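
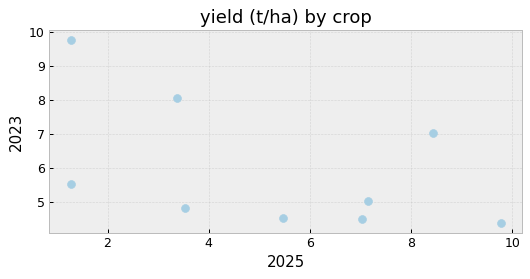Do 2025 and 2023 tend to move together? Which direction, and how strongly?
negative, moderate

Points are negatively correlated; moderate (|r| ≈ 0.5).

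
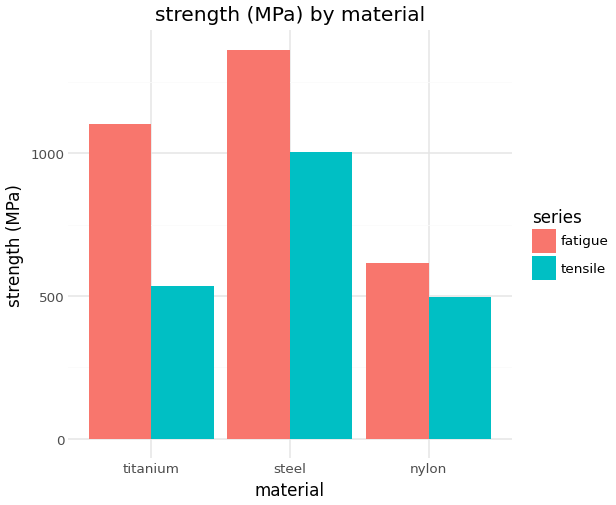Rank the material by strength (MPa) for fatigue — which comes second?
titanium

Top 3 for fatigue: steel ≈ 1400, titanium ≈ 1200, nylon ≈ 600.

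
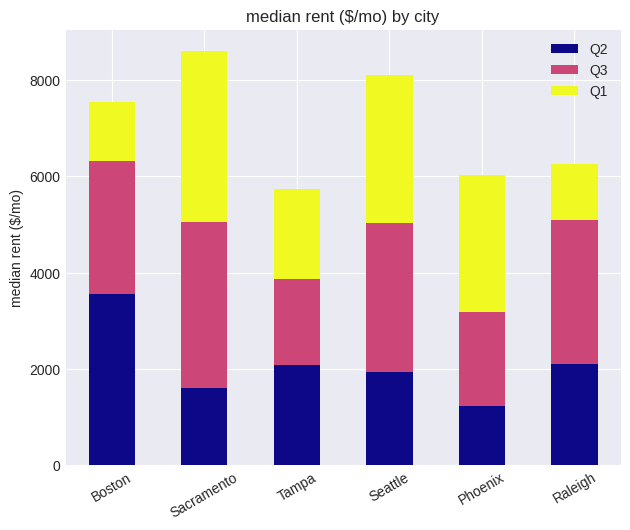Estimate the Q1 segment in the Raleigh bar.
Q1 top ≈ 6000, bottom ≈ 5000; segment ≈ 1000.

≈ 1000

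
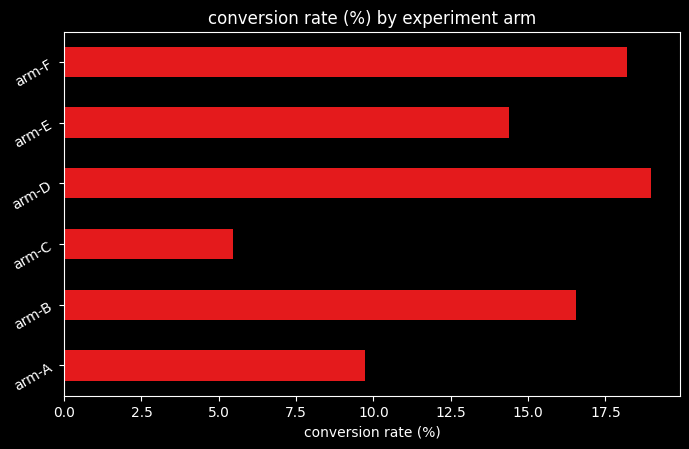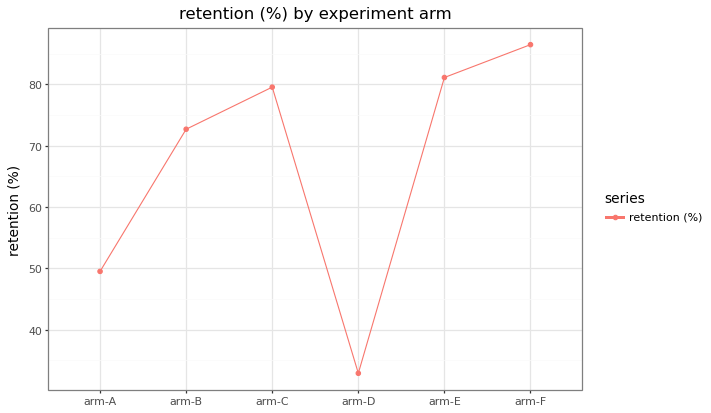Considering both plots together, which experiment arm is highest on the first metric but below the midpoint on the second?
arm-D

Chart 2 median retention (%) ≈ 80; below-median experiment arms: arm-A, arm-B, arm-D. Among those, arm-D has the highest conversion rate (%) (≈ 18).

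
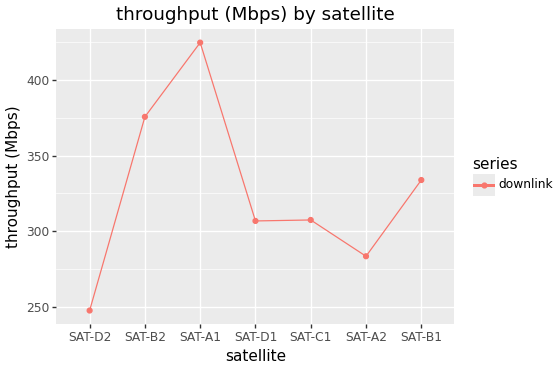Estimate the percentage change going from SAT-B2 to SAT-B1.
SAT-B2 ≈ 380, SAT-B1 ≈ 340; (340 − 380) / 380 ≈ -10.5%.

≈ -10.5%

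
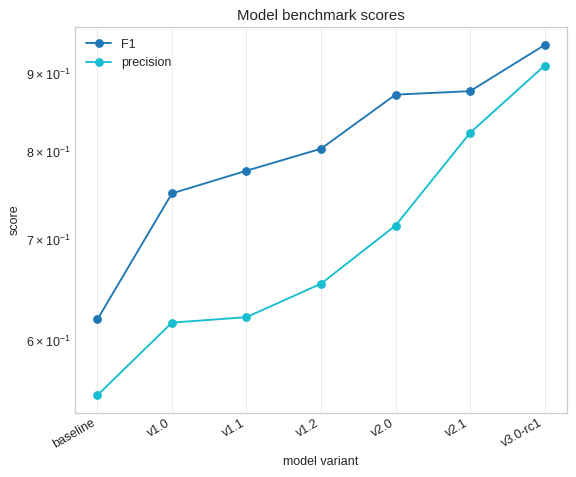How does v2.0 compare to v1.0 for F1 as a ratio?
v2.0 ≈ 0.85, v1.0 ≈ 0.75; 0.85/0.75 ≈ 1.13.

≈ 1.13×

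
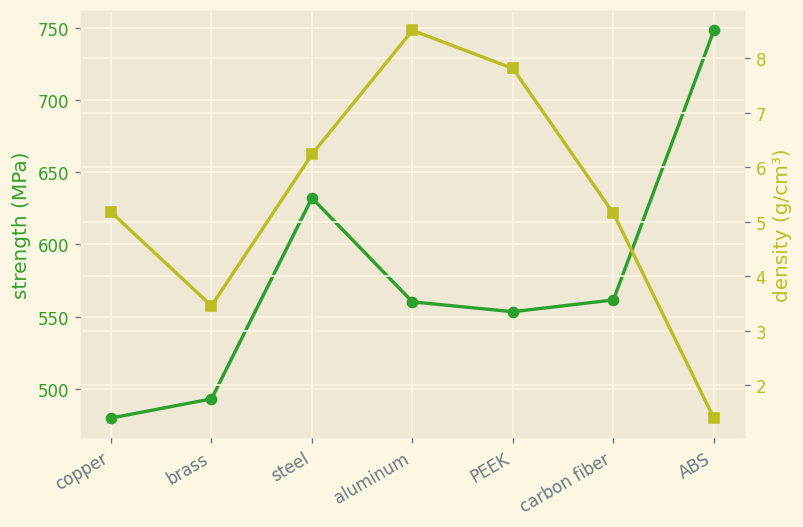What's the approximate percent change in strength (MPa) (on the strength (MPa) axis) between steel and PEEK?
steel ≈ 625, PEEK ≈ 550; (550 − 625) / 625 ≈ -12%.

≈ -12%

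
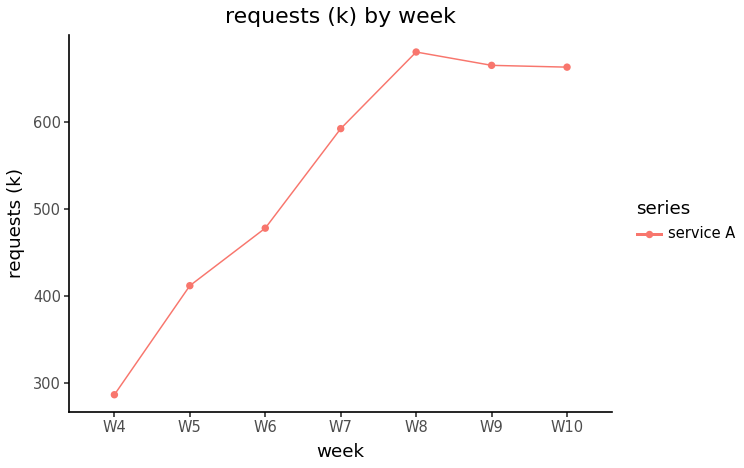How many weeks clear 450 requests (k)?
Above 450: W6, W7, W8, W9, W10.

5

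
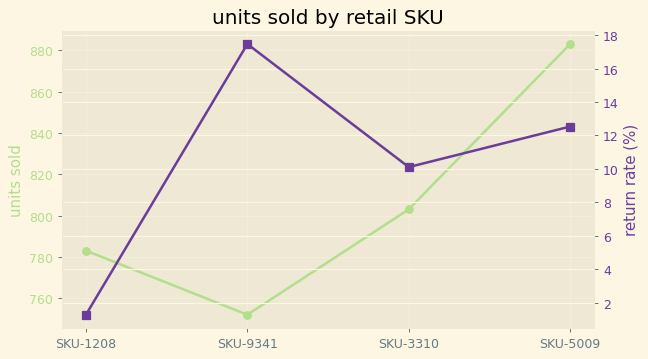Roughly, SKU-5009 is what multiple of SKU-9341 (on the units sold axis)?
SKU-5009 ≈ 880, SKU-9341 ≈ 760; 880/760 ≈ 1.16.

≈ 1.16×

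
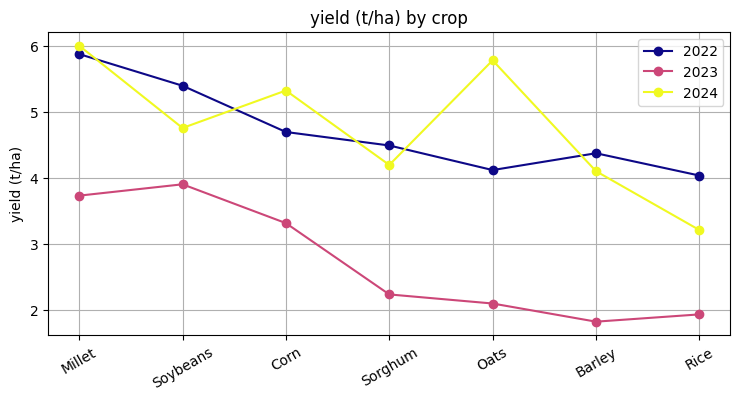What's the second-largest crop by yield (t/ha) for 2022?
Top 3 for 2022: Millet ≈ 6.0, Soybeans ≈ 5.5, Corn ≈ 4.5.

Soybeans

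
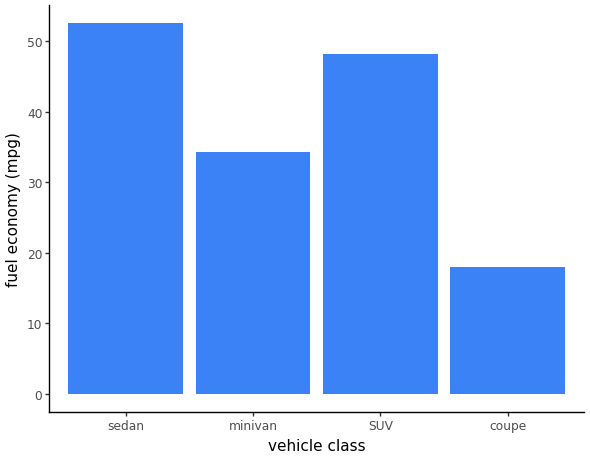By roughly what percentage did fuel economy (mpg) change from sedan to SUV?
sedan ≈ 55, SUV ≈ 50; (50 − 55) / 55 ≈ -9.1%.

≈ -9.1%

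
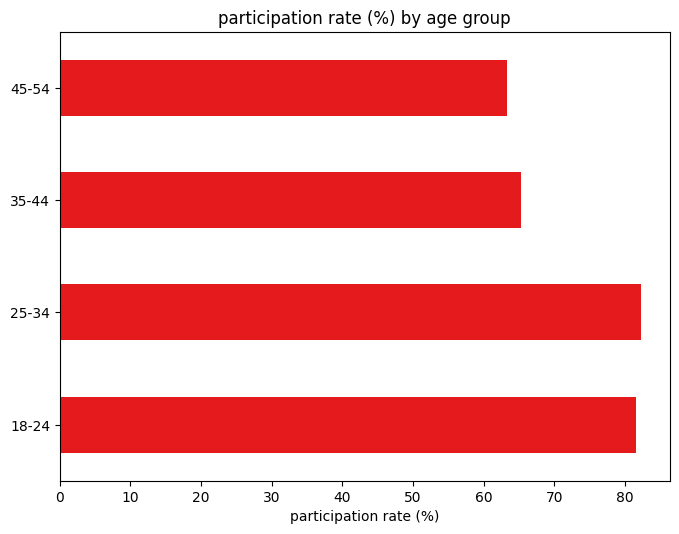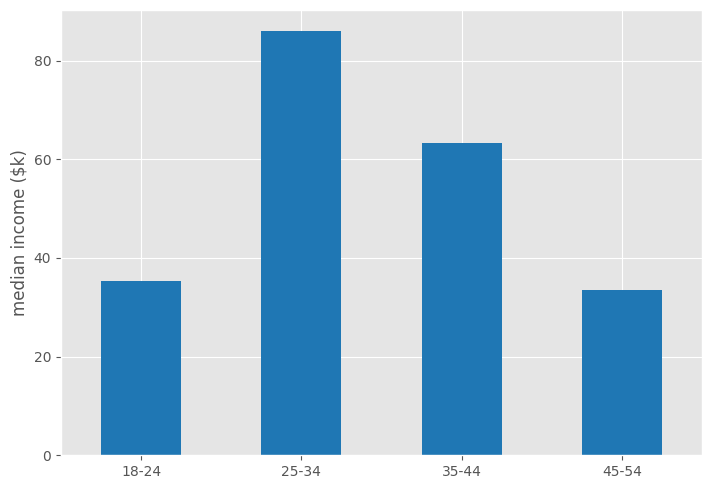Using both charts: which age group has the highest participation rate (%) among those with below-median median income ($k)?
18-24

Chart 2 median median income ($k) ≈ 50; below-median age groups: 18-24, 45-54. Among those, 18-24 has the highest participation rate (%) (≈ 80).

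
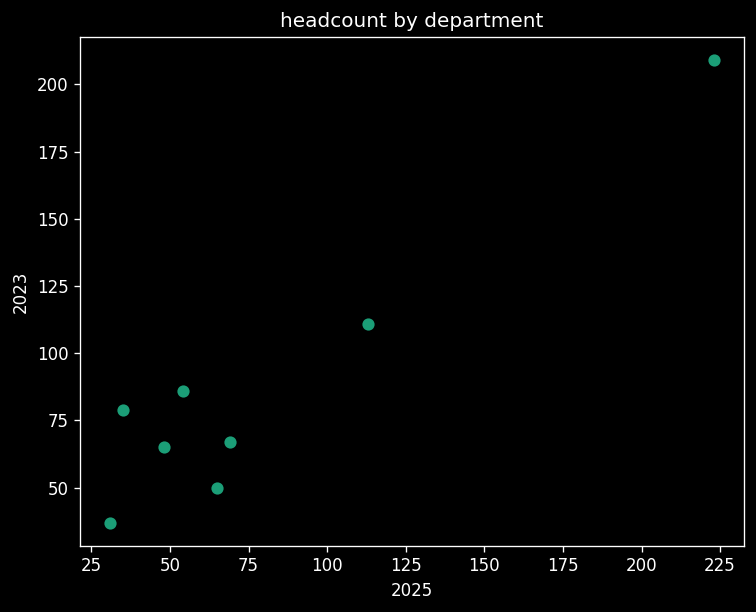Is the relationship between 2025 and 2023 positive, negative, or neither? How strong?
Points are positively correlated; strong (|r| ≈ 0.9).

positive, strong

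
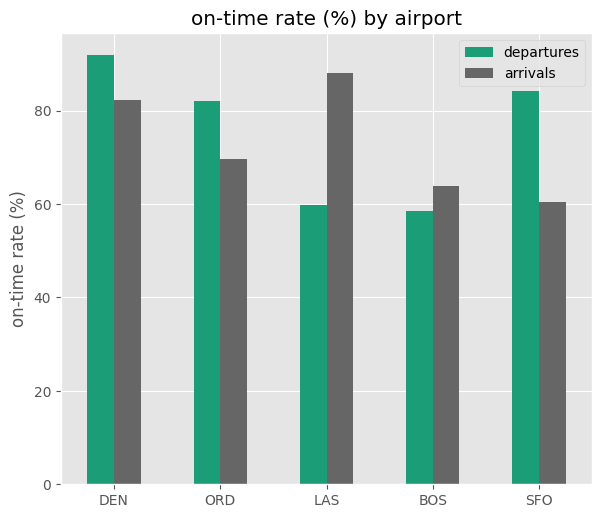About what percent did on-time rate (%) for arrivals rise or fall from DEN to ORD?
DEN ≈ 80, ORD ≈ 70; (70 − 80) / 80 ≈ -12.5%.

≈ -12.5%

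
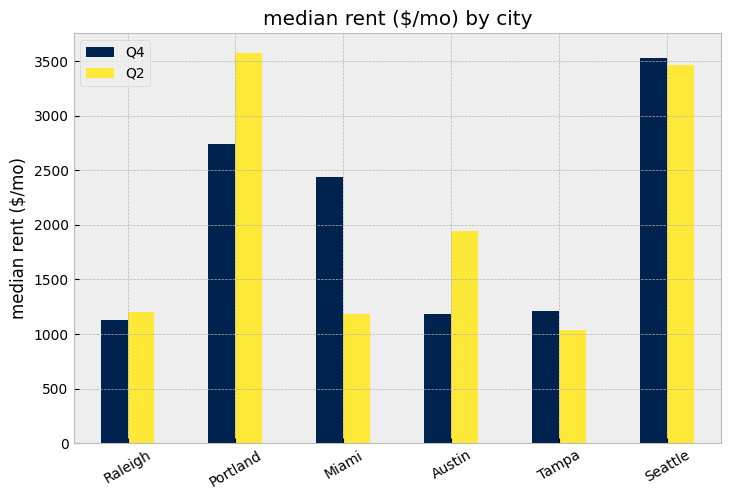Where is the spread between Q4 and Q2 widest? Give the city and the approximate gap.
Miami: Q4 ≈ 2500, Q2 ≈ 1000 → gap ≈ 1500. Next-largest (Portland) is only ≈ 1000.

Miami, ≈ 1500 $/mo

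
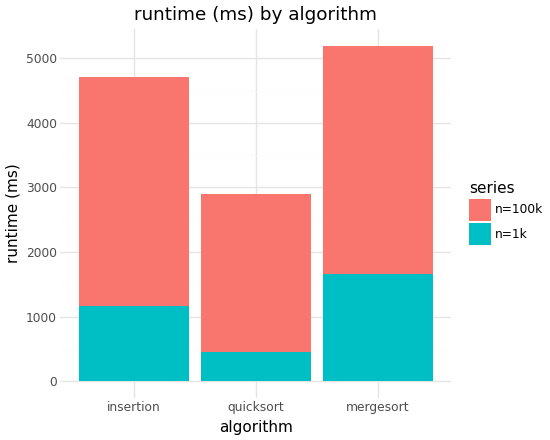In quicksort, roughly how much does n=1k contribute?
n=1k top ≈ 500, bottom ≈ 0; segment ≈ 500.

≈ 500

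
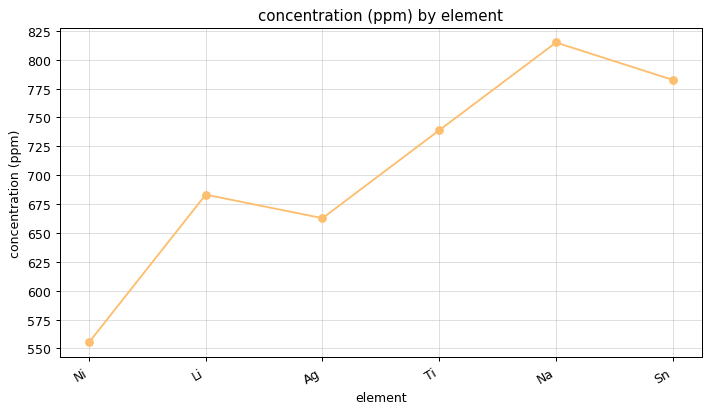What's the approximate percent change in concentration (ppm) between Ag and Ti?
≈ +11.1%

Ag ≈ 675, Ti ≈ 750; (750 − 675) / 675 ≈ +11.1%.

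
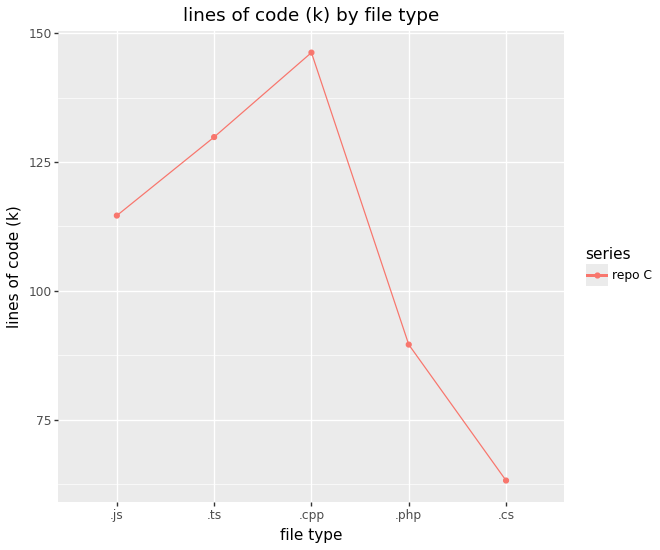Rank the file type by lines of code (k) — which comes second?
Top 3: .cpp ≈ 150, .ts ≈ 130, .js ≈ 110.

.ts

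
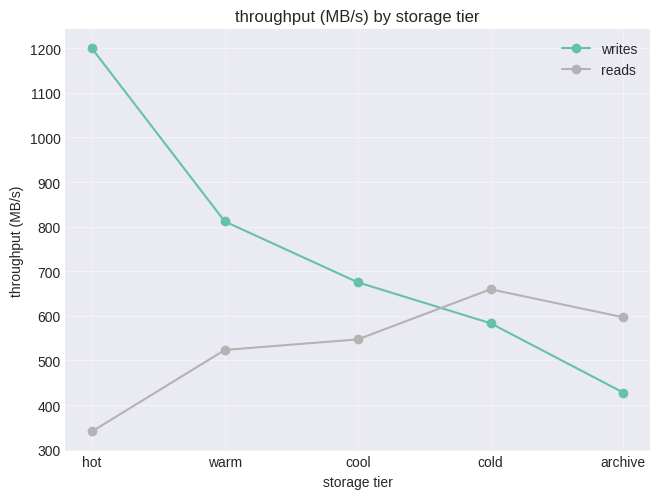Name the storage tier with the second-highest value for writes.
Top 3 for writes: hot ≈ 1200, warm ≈ 800, cool ≈ 700.

warm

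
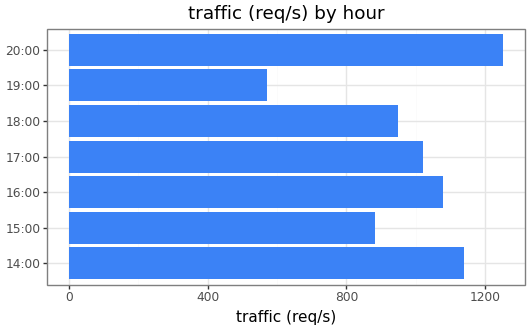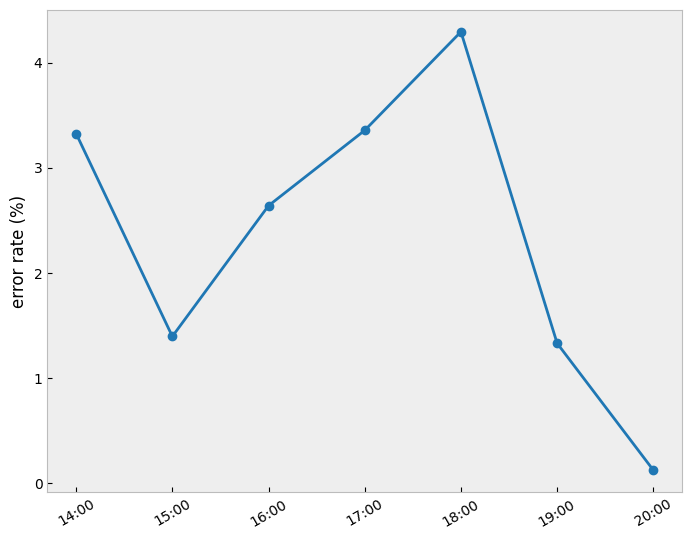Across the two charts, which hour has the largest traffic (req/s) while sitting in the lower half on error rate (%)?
Chart 2 median error rate (%) ≈ 2.5; below-median hours: 15:00, 19:00, 20:00. Among those, 20:00 has the highest traffic (req/s) (≈ 1200).

20:00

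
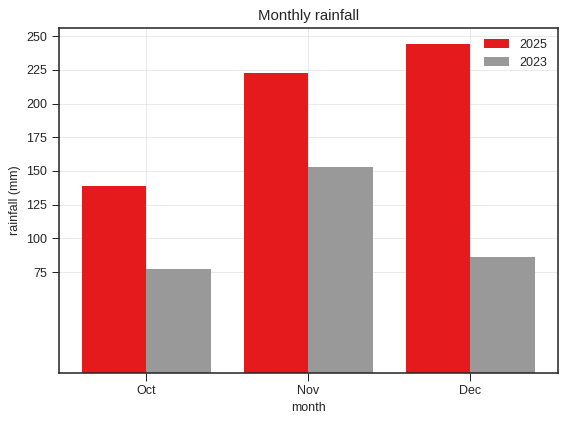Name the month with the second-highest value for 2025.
Top 3 for 2025: Dec ≈ 250, Nov ≈ 225, Oct ≈ 150.

Nov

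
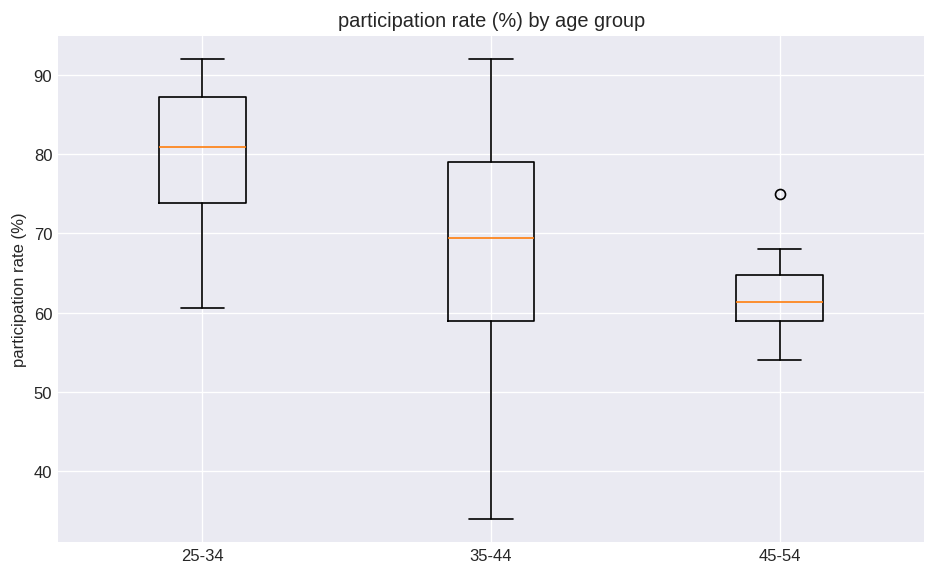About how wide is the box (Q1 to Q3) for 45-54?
Q3 ≈ 64, Q1 ≈ 58; IQR ≈ 6.

≈ 6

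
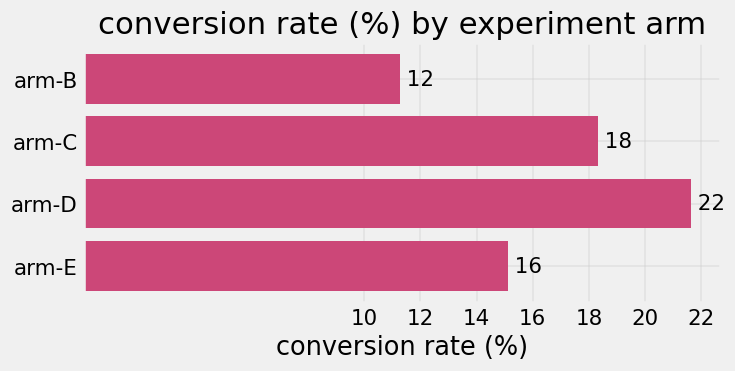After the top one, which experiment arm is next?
arm-C

Top 3: arm-D ≈ 22, arm-C ≈ 18, arm-E ≈ 16.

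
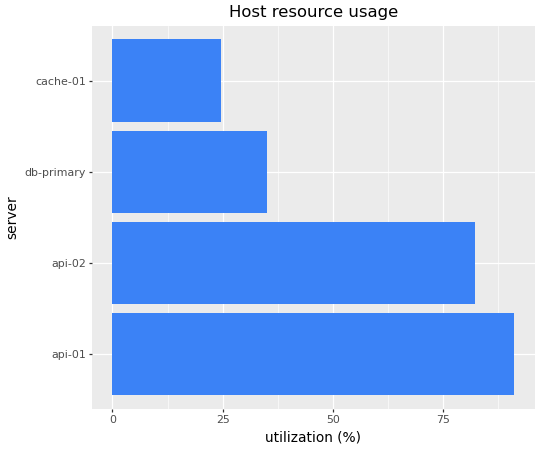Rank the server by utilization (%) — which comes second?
api-02

Top 3: api-01 ≈ 90, api-02 ≈ 80, db-primary ≈ 40.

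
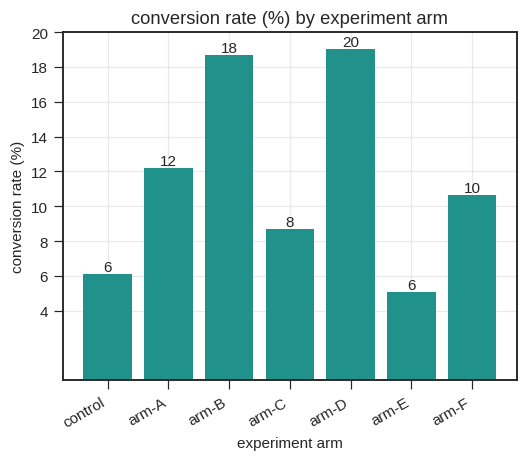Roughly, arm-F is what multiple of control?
≈ 1.67×

arm-F ≈ 10, control ≈ 6; 10/6 ≈ 1.67.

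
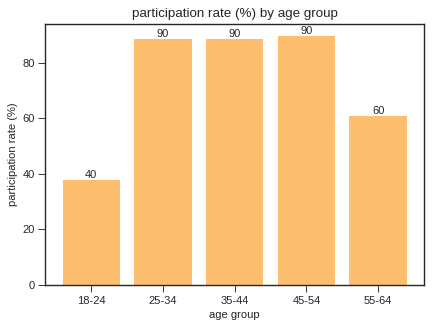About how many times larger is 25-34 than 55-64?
25-34 ≈ 90, 55-64 ≈ 60; 90/60 ≈ 1.5.

≈ 1.5×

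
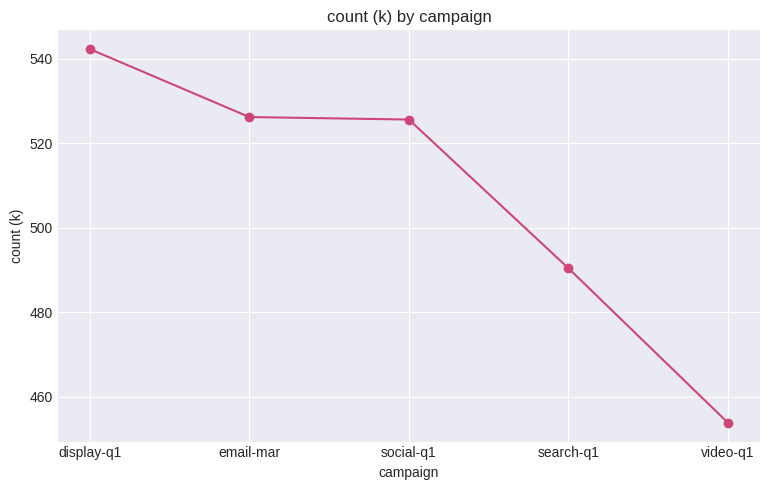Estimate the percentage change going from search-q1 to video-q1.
search-q1 ≈ 490, video-q1 ≈ 450; (450 − 490) / 490 ≈ -8.2%.

≈ -8.2%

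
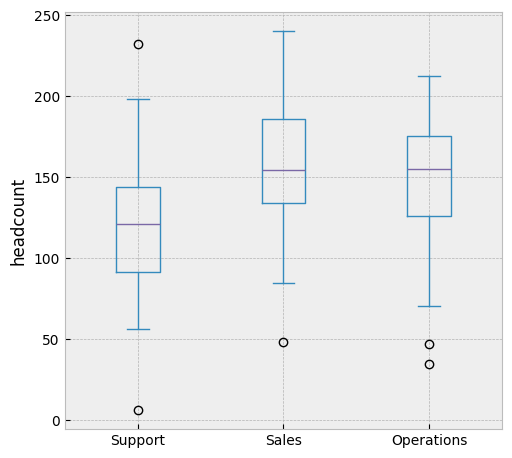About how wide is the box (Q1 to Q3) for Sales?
Q3 ≈ 186, Q1 ≈ 134; IQR ≈ 52.

≈ 52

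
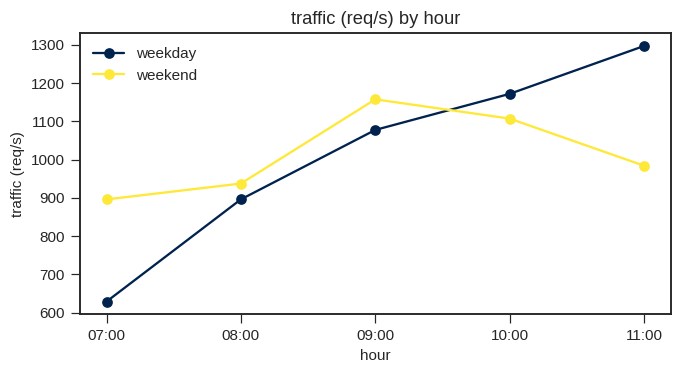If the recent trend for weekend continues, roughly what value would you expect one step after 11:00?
Last three: 1200, 1100, 1000 → slope ≈ -100/step → next ≈ 900.

≈ 900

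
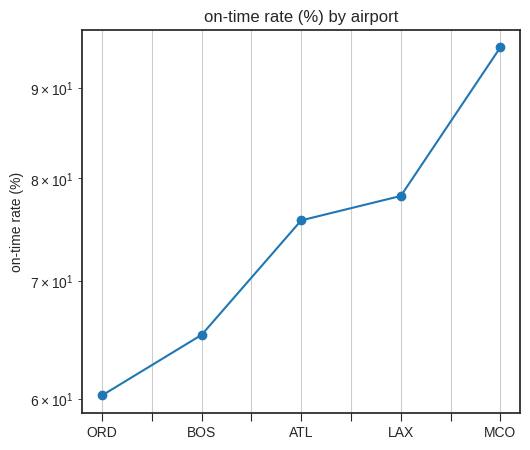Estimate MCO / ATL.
MCO ≈ 95, ATL ≈ 75; 95/75 ≈ 1.27.

≈ 1.27×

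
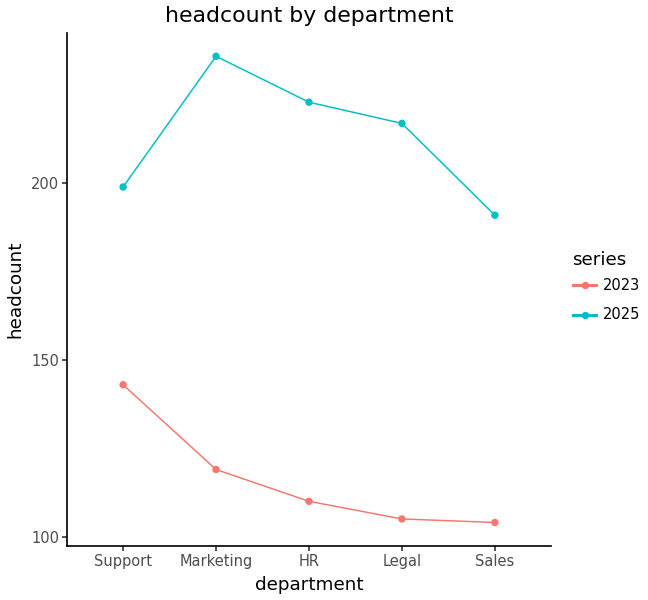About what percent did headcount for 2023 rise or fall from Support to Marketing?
≈ -14.3%

Support ≈ 140, Marketing ≈ 120; (120 − 140) / 140 ≈ -14.3%.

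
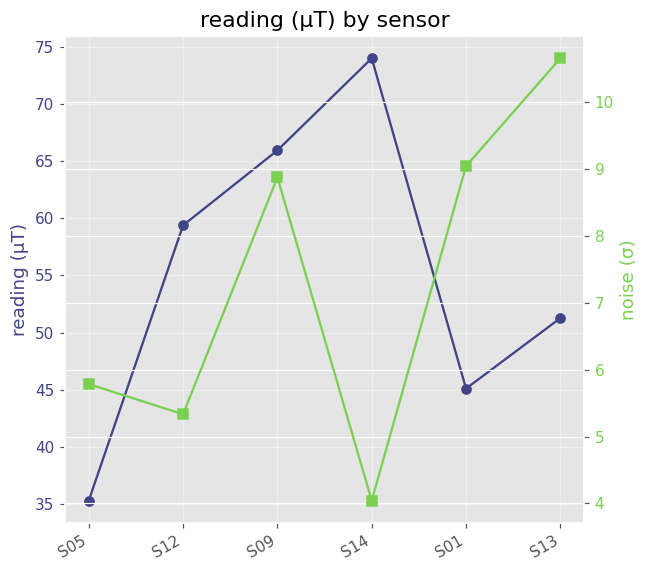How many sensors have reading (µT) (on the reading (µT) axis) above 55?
3

Above 55: S12, S09, S14.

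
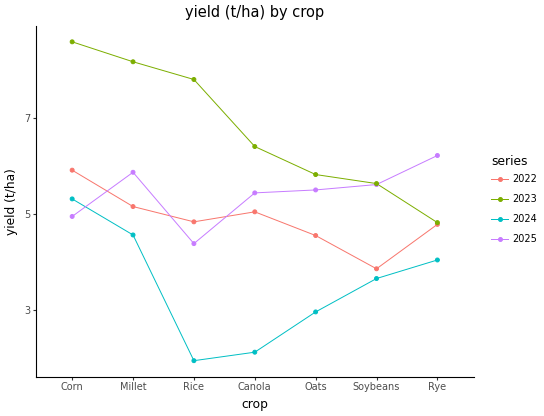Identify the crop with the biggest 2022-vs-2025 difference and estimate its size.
Soybeans: 2022 ≈ 4, 2025 ≈ 6 → gap ≈ 2. Next-largest (Rye) is only ≈ 1.

Soybeans, ≈ 2 t/ha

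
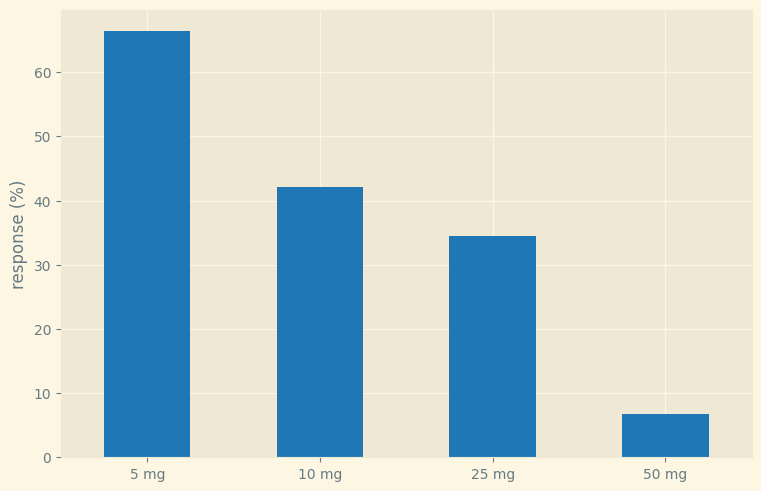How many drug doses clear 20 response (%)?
Above 20: 5 mg, 10 mg, 25 mg.

3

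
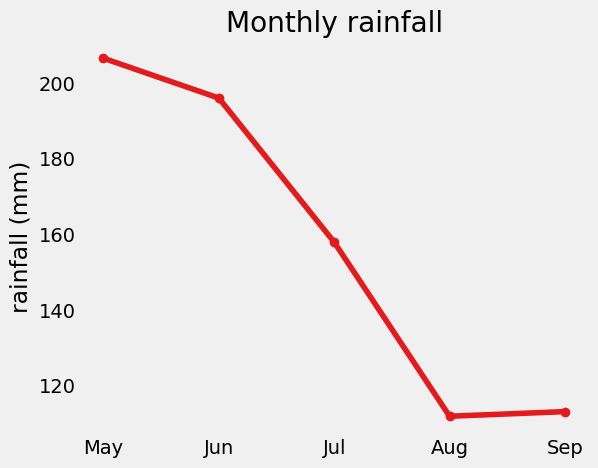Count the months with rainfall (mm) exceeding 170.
2

Above 170: May, Jun.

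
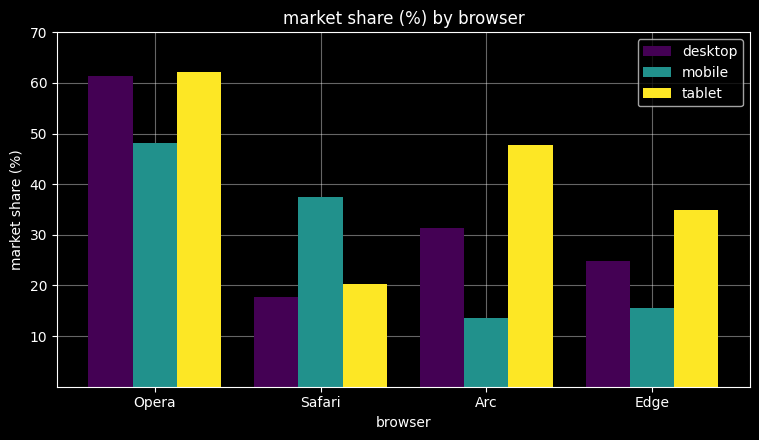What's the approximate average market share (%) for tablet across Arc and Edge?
≈ 40

(50 + 30) / 2 ≈ 40.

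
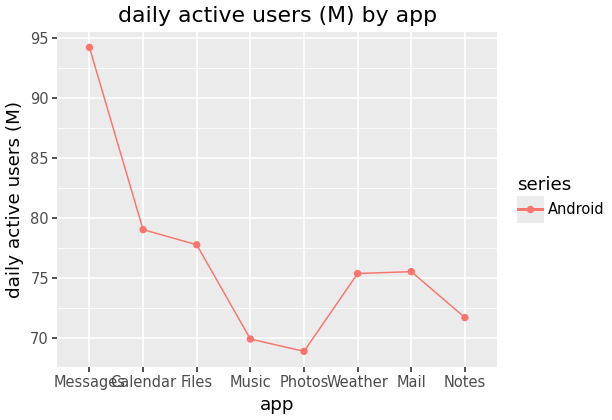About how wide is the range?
≈ 25

Max Messages ≈ 95, min Photos ≈ 70; range ≈ 25.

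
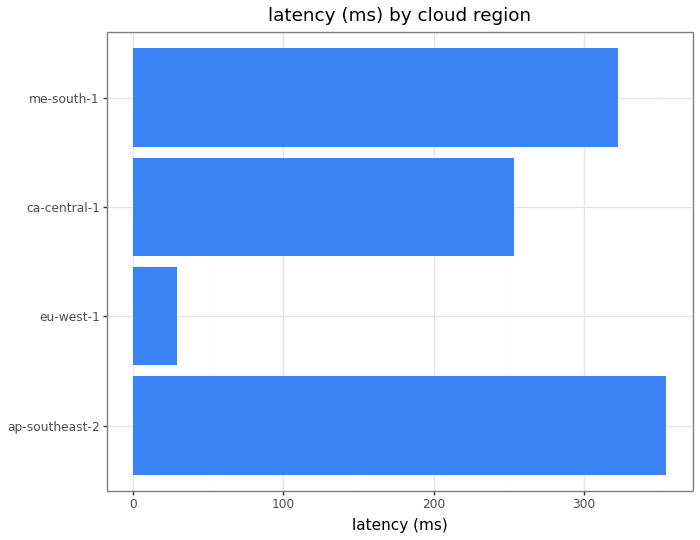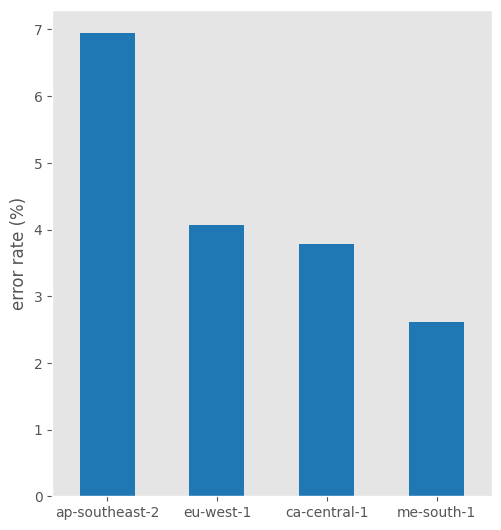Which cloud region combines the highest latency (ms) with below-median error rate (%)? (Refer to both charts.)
Chart 2 median error rate (%) ≈ 4; below-median cloud regions: ca-central-1, me-south-1. Among those, me-south-1 has the highest latency (ms) (≈ 300).

me-south-1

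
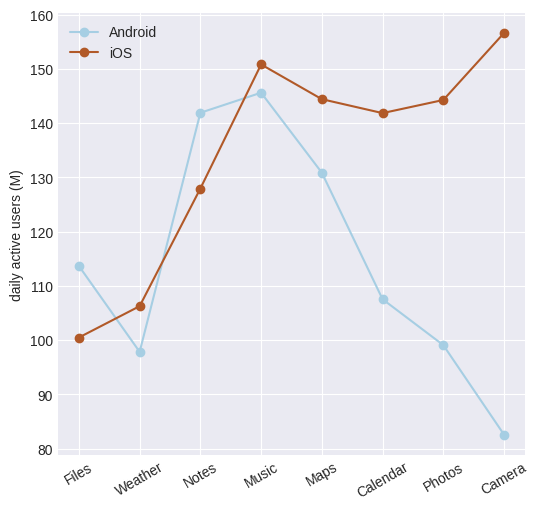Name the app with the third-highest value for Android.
Maps

Top 4 for Android: Music ≈ 150, Notes ≈ 140, Maps ≈ 130, Files ≈ 110.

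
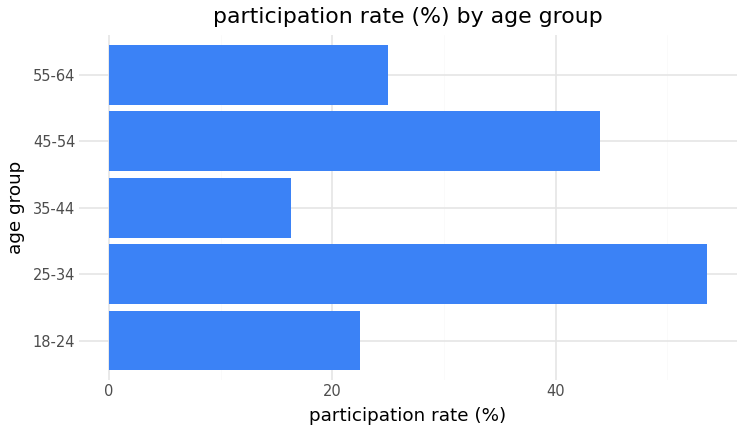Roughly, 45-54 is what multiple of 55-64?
45-54 ≈ 45, 55-64 ≈ 25; 45/25 ≈ 1.8.

≈ 1.8×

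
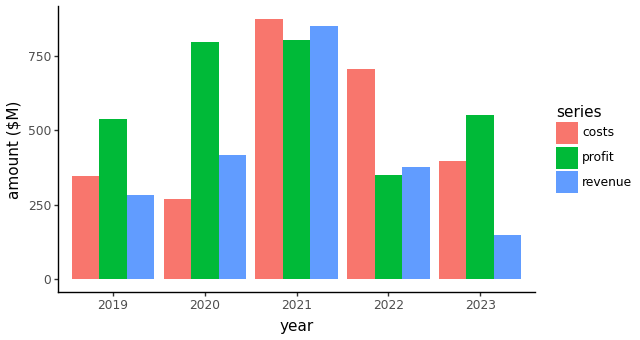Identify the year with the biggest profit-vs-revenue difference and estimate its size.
2023: profit ≈ 600, revenue ≈ 100 → gap ≈ 500. Next-largest (2020) is only ≈ 400.

2023, ≈ 500 $M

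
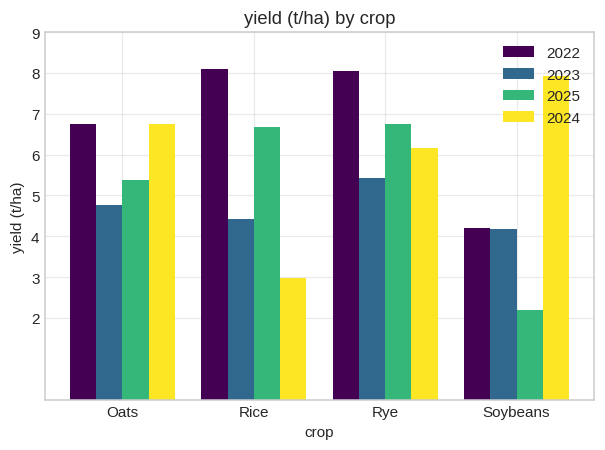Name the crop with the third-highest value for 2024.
Rye

Top 4 for 2024: Soybeans ≈ 8, Oats ≈ 7, Rye ≈ 6, Rice ≈ 3.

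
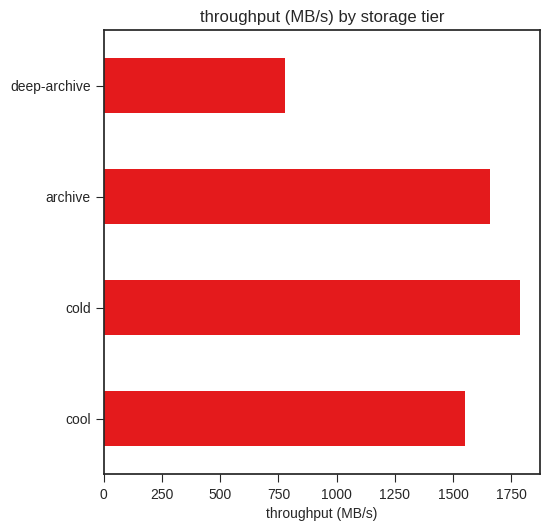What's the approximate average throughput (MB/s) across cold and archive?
≈ 1700

(1800 + 1600) / 2 ≈ 1700.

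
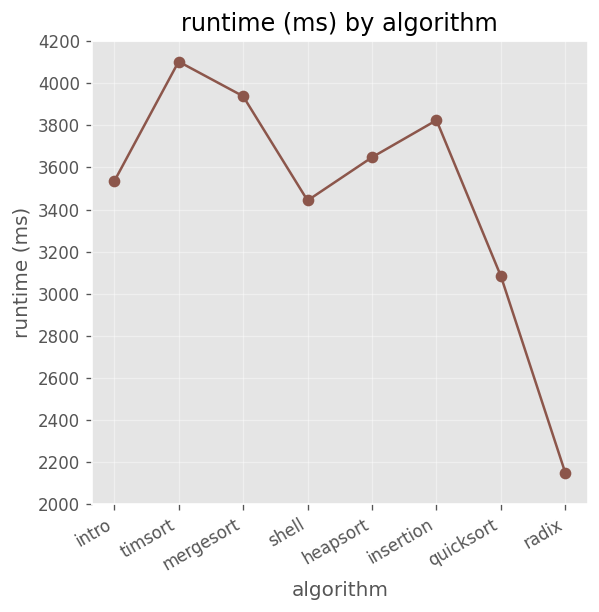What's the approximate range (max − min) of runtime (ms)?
≈ 2000

Max timsort ≈ 4200, min radix ≈ 2200; range ≈ 2000.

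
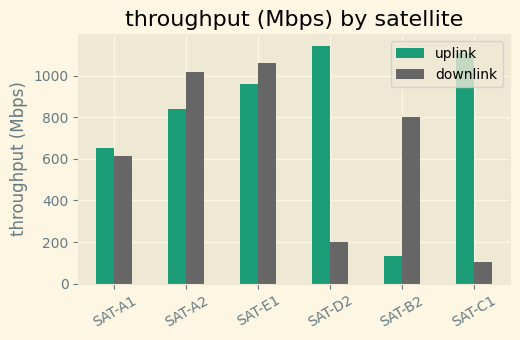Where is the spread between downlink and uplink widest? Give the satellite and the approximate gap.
SAT-C1: downlink ≈ 100, uplink ≈ 1100 → gap ≈ 1000. Next-largest (SAT-D2) is only ≈ 900.

SAT-C1, ≈ 1000 Mbps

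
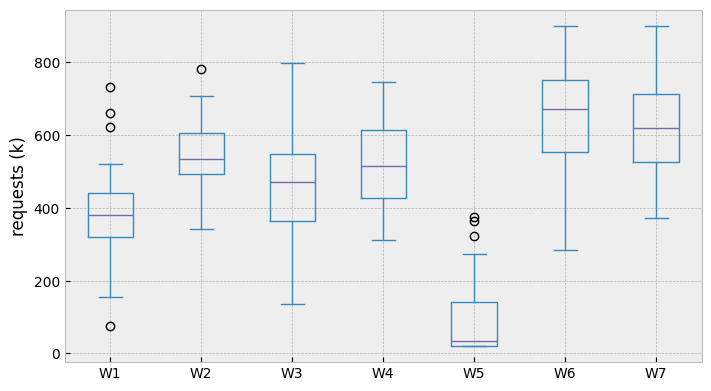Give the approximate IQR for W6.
≈ 200

Q3 ≈ 750, Q1 ≈ 550; IQR ≈ 200.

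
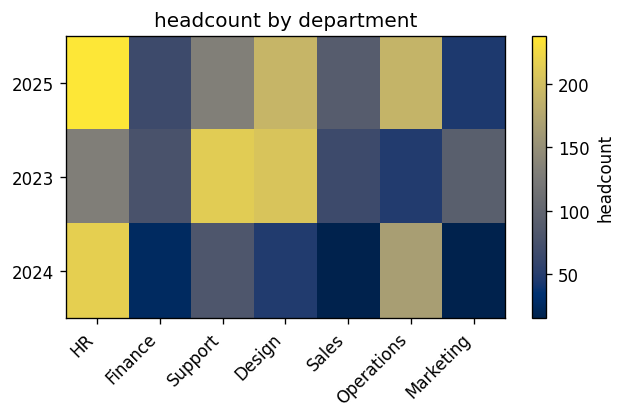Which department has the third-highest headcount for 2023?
Top 4 for 2023: Support ≈ 220, Design ≈ 200, HR ≈ 120, Marketing ≈ 100.

HR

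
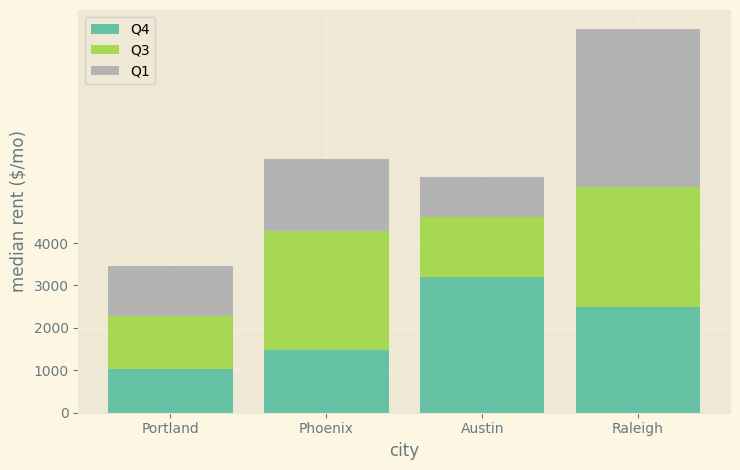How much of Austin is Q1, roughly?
≈ 1000

Q1 top ≈ 6000, bottom ≈ 5000; segment ≈ 1000.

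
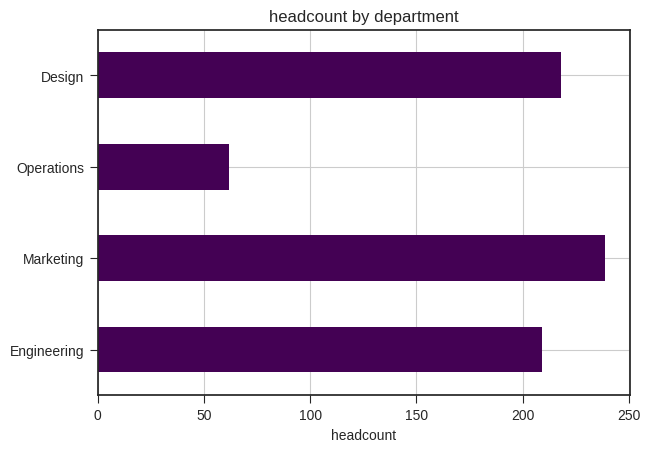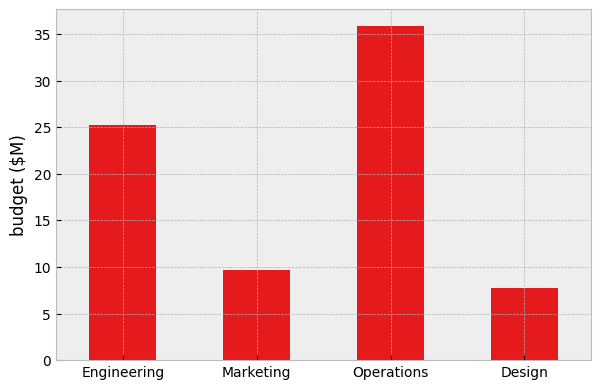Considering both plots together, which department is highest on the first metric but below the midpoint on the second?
Chart 2 median budget ($M) ≈ 15; below-median departments: Marketing, Design. Among those, Marketing has the highest headcount (≈ 250).

Marketing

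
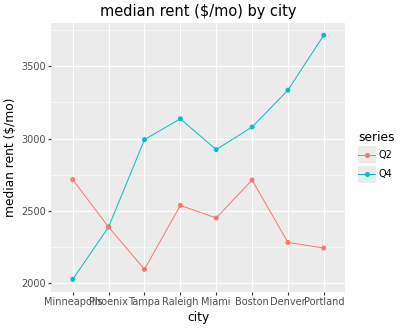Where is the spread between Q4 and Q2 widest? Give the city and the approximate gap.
Portland, ≈ 1600 $/mo

Portland: Q4 ≈ 3800, Q2 ≈ 2200 → gap ≈ 1600. Next-largest (Denver) is only ≈ 1200.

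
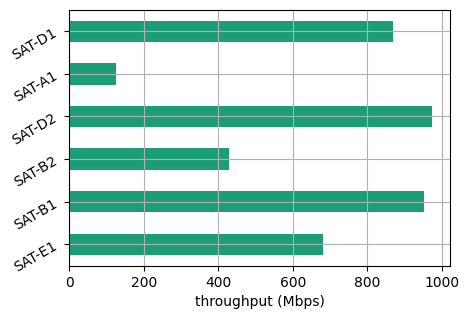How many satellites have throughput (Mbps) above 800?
Above 800: SAT-B1, SAT-D2, SAT-D1.

3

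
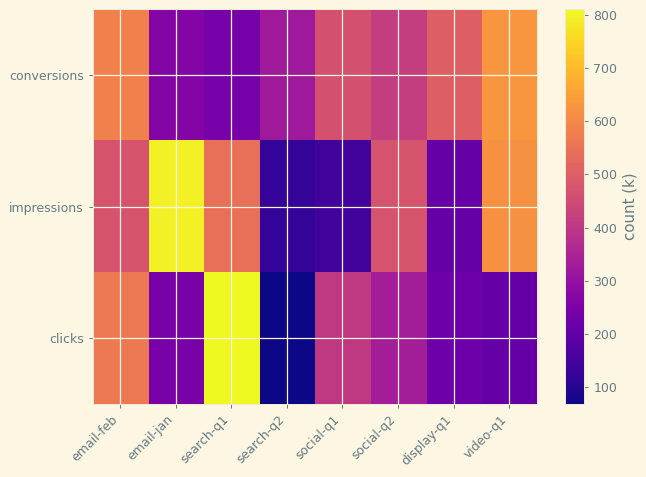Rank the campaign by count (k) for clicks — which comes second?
Top 3 for clicks: search-q1 ≈ 800, email-feb ≈ 600, social-q1 ≈ 400.

email-feb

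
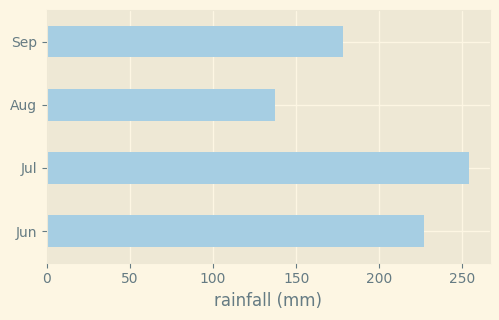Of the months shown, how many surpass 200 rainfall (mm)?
2

Above 200: Jun, Jul.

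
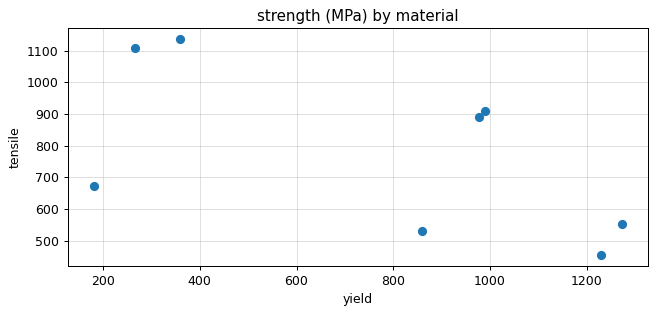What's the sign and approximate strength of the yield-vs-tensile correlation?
Points are negatively correlated; moderate (|r| ≈ 0.6).

negative, moderate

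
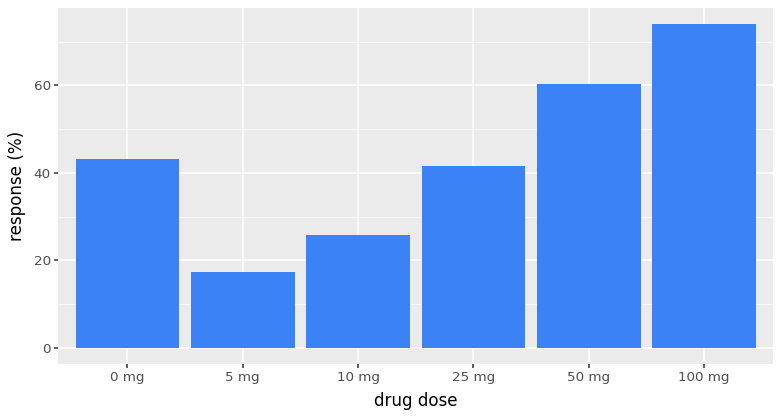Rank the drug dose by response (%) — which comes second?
50 mg

Top 3: 100 mg ≈ 70, 50 mg ≈ 60, 0 mg ≈ 40.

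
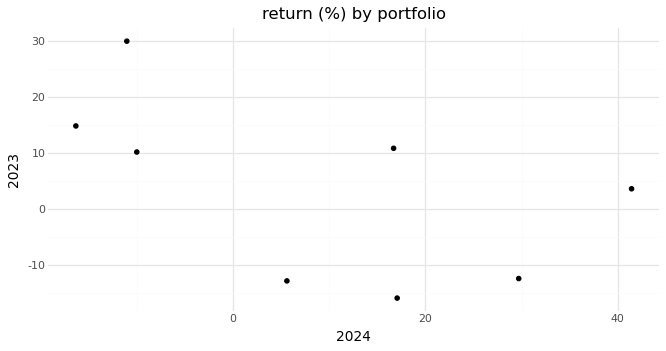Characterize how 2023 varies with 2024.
negative, moderate

Points are negatively correlated; moderate (|r| ≈ 0.6).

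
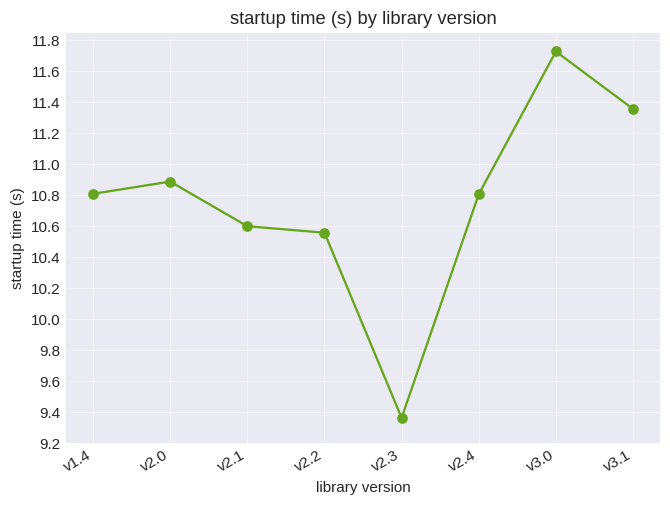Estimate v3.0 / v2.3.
≈ 1.26×

v3.0 ≈ 11.8, v2.3 ≈ 9.4; 11.8/9.4 ≈ 1.26.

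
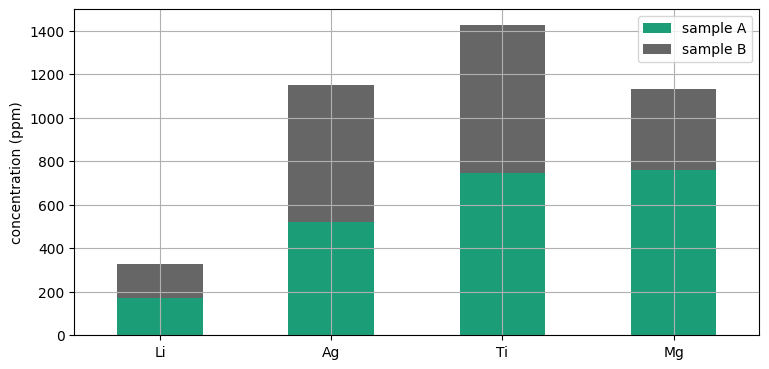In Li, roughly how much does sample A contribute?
≈ 200

sample A top ≈ 200, bottom ≈ 0; segment ≈ 200.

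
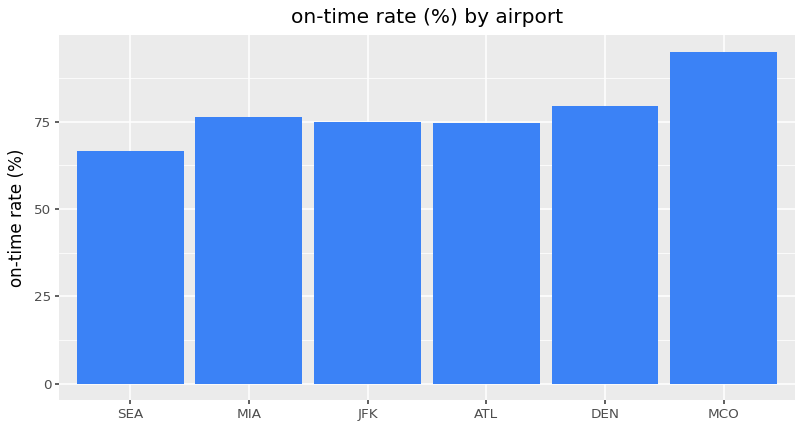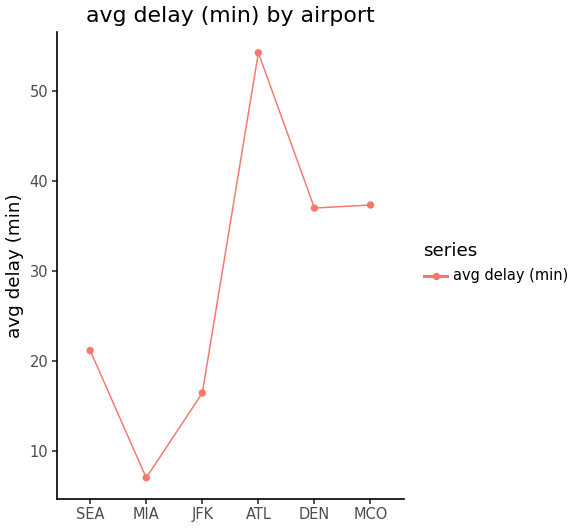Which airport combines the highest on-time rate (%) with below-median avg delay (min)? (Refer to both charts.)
Chart 2 median avg delay (min) ≈ 30; below-median airports: SEA, MIA, JFK. Among those, MIA has the highest on-time rate (%) (≈ 80).

MIA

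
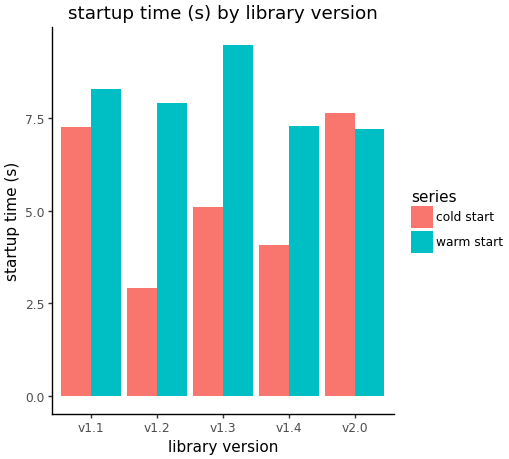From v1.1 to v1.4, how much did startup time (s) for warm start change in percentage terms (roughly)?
≈ -12.5%

v1.1 ≈ 8, v1.4 ≈ 7; (7 − 8) / 8 ≈ -12.5%.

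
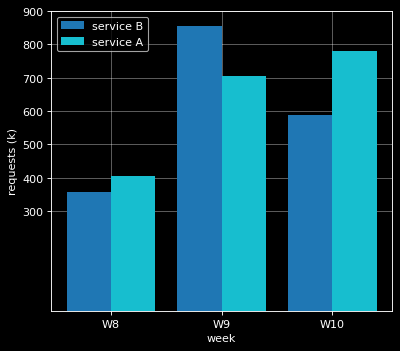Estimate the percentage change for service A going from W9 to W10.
≈ +14.3%

W9 ≈ 700, W10 ≈ 800; (800 − 700) / 700 ≈ +14.3%.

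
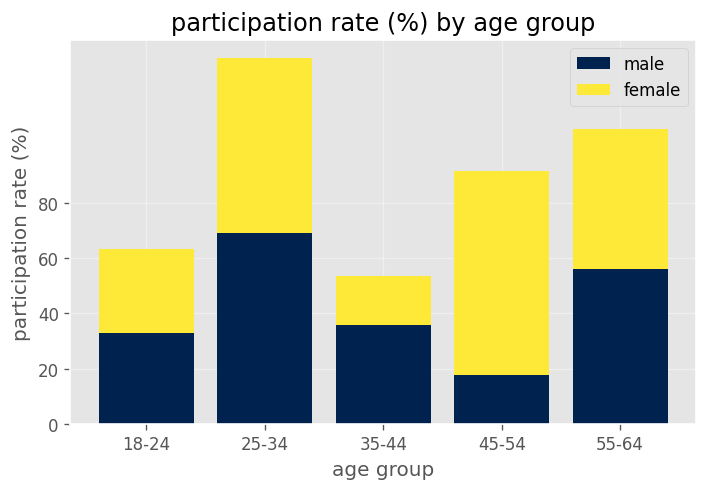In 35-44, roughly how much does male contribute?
male top ≈ 40, bottom ≈ 0; segment ≈ 40.

≈ 40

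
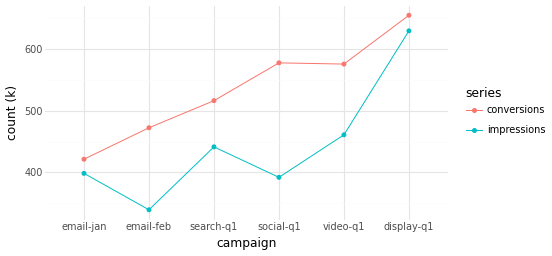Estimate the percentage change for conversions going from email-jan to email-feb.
≈ +12.5%

email-jan ≈ 400, email-feb ≈ 450; (450 − 400) / 400 ≈ +12.5%.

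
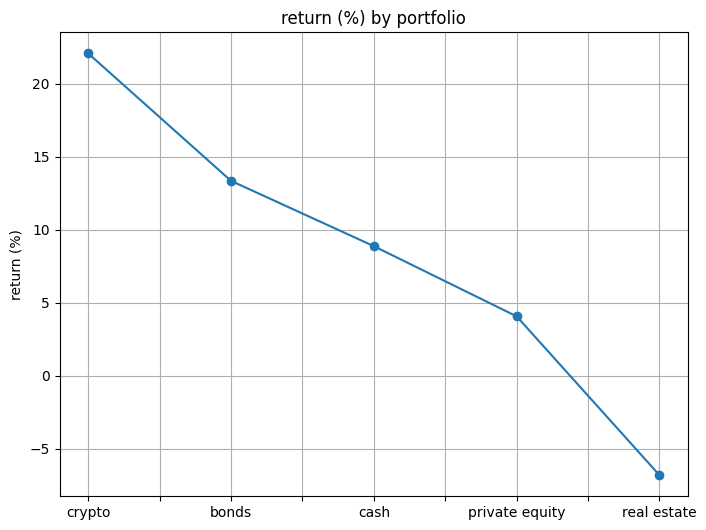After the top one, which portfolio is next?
Top 3: crypto ≈ 20, bonds ≈ 15, cash ≈ 10.

bonds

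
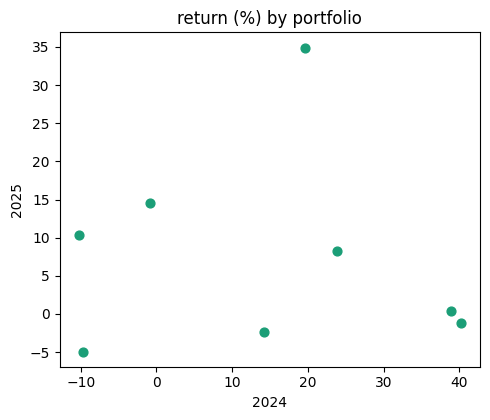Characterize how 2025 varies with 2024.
no clear correlation

Points are roughly uncorrelated; weak (|r| ≈ 0.1).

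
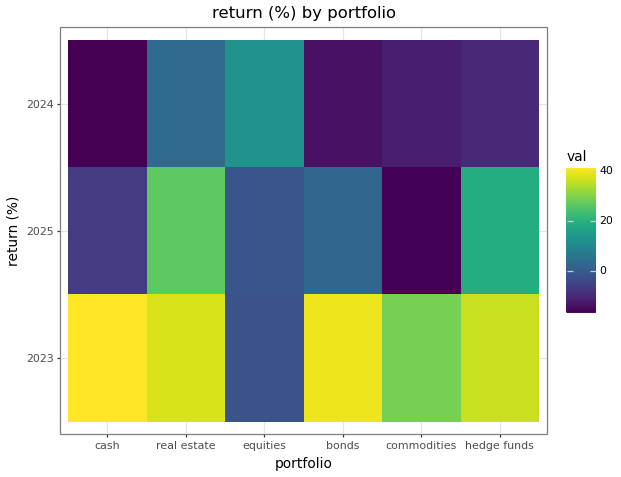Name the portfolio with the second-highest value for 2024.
real estate

Top 3 for 2024: equities ≈ 15, real estate ≈ 5, hedge funds ≈ -10.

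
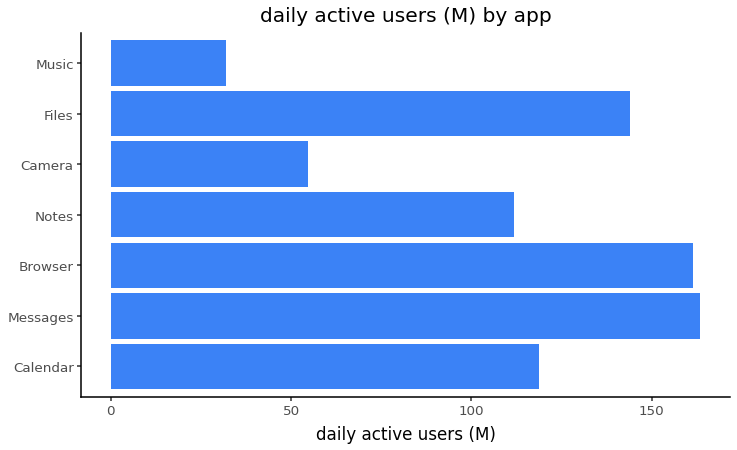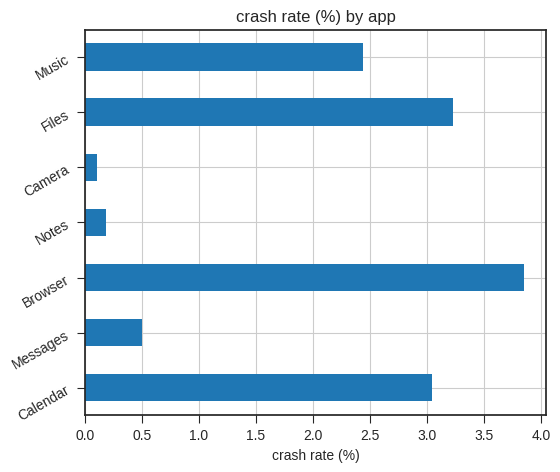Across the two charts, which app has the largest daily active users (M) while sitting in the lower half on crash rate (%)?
Messages

Chart 2 median crash rate (%) ≈ 2.5; below-median apps: Messages, Notes, Camera. Among those, Messages has the highest daily active users (M) (≈ 160).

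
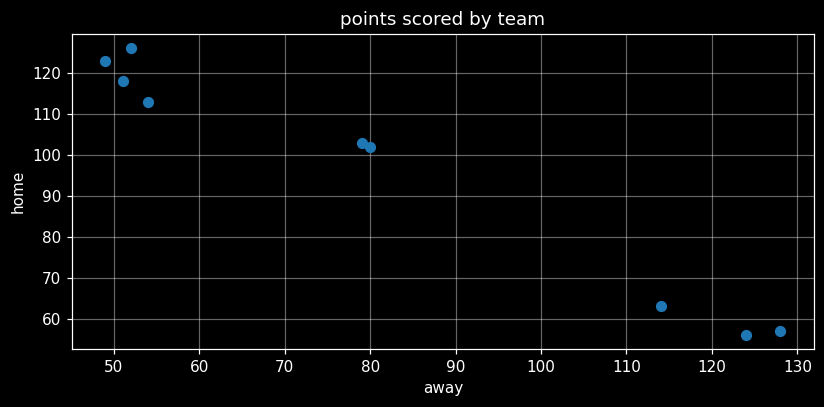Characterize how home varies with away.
negative, strong

Points are negatively correlated; strong (|r| ≈ 1.0).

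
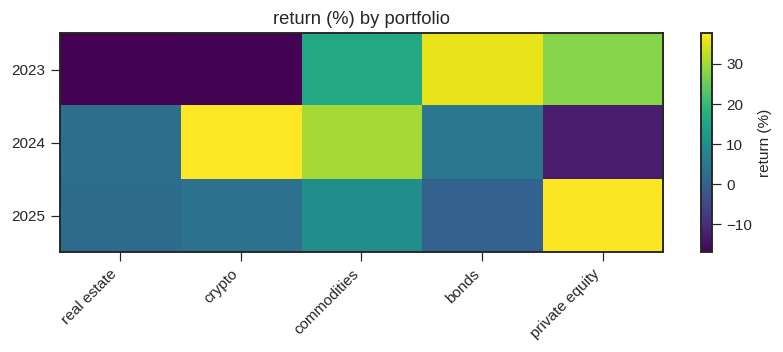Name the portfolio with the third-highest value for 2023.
commodities

Top 4 for 2023: bonds ≈ 35, private equity ≈ 30, commodities ≈ 15, crypto ≈ -15.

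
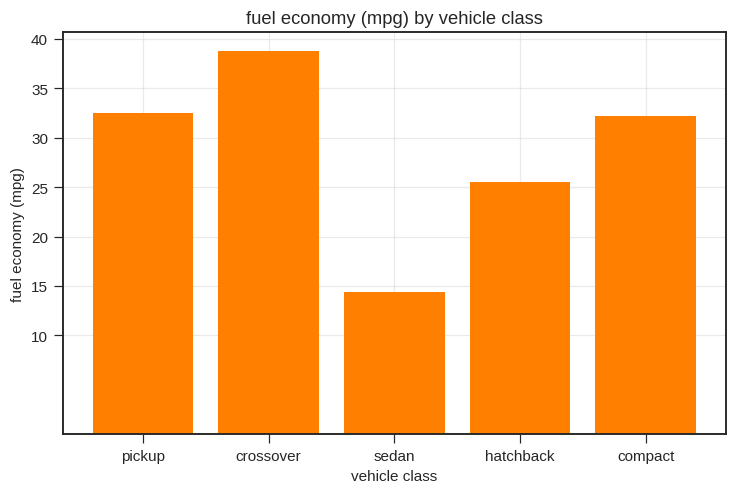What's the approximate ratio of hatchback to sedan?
≈ 1.67×

hatchback ≈ 25, sedan ≈ 15; 25/15 ≈ 1.67.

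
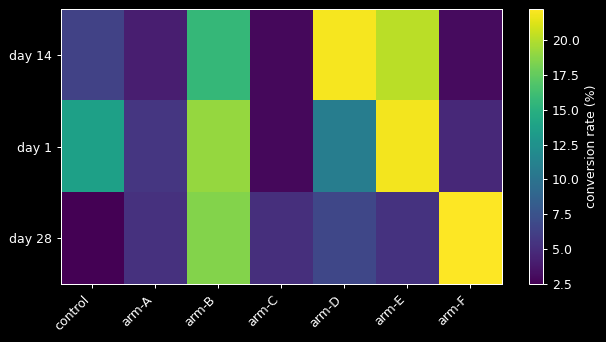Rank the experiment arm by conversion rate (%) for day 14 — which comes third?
Top 4 for day 14: arm-D ≈ 22, arm-E ≈ 20, arm-B ≈ 16, control ≈ 6.

arm-B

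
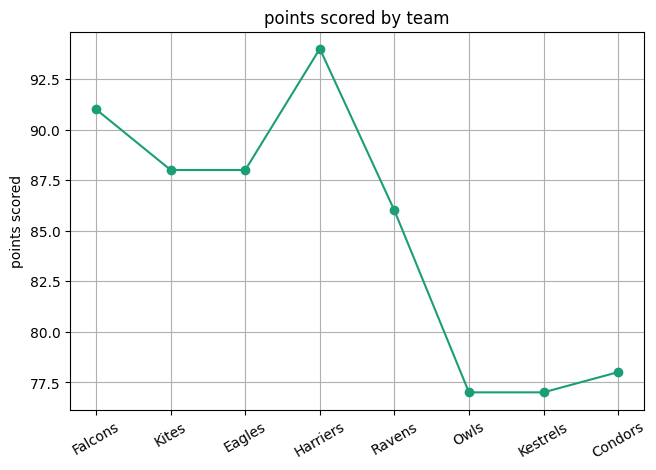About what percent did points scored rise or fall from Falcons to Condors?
≈ -15.2%

Falcons ≈ 92, Condors ≈ 78; (78 − 92) / 92 ≈ -15.2%.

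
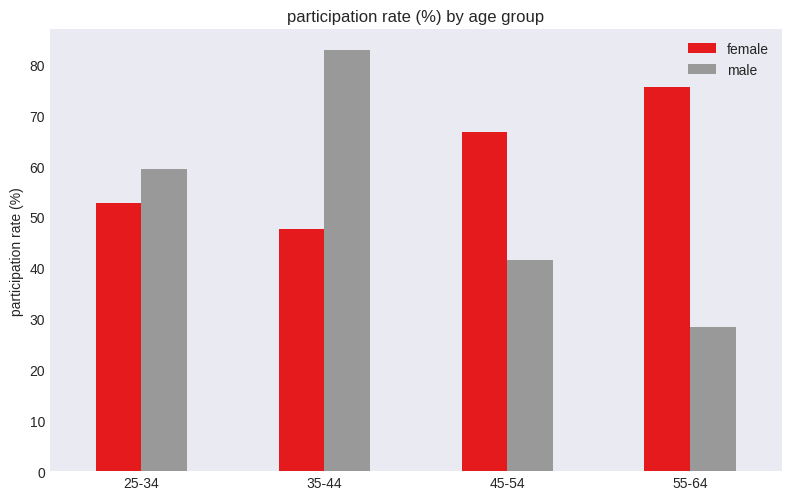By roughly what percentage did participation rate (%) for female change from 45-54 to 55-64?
45-54 ≈ 70, 55-64 ≈ 80; (80 − 70) / 70 ≈ +14.3%.

≈ +14.3%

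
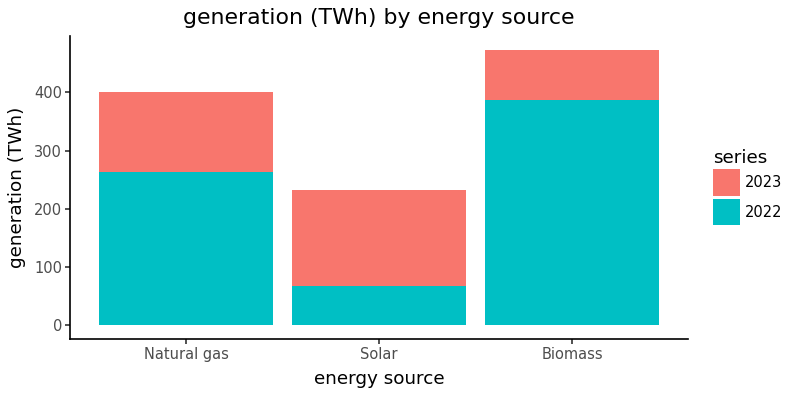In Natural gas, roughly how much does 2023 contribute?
2023 top ≈ 400, bottom ≈ 250; segment ≈ 150.

≈ 150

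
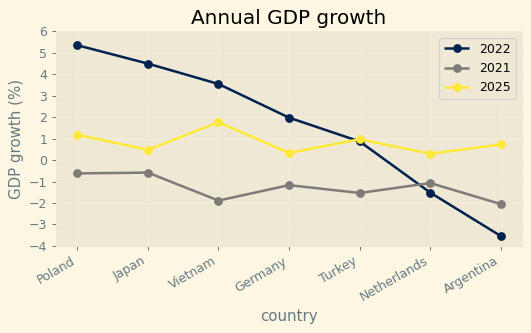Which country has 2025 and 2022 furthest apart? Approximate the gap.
Argentina, ≈ 5 %

Argentina: 2025 ≈ 1, 2022 ≈ -4 → gap ≈ 5. Next-largest (Poland) is only ≈ 4.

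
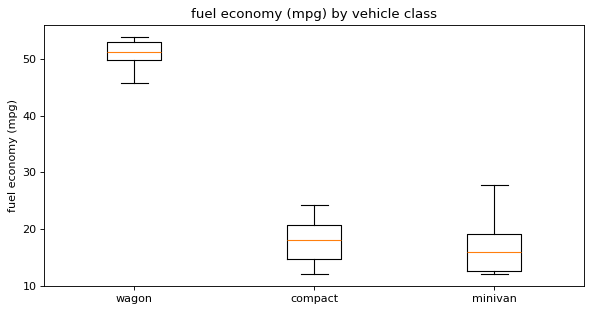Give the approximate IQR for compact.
Q3 ≈ 20, Q1 ≈ 15; IQR ≈ 5.

≈ 5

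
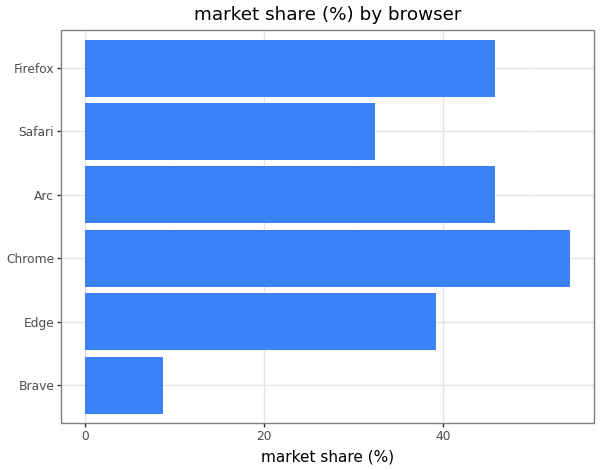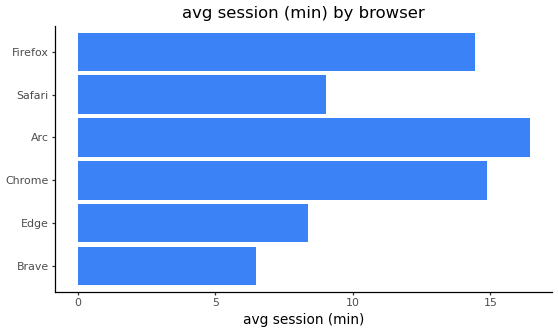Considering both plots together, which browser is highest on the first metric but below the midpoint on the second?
Edge

Chart 2 median avg session (min) ≈ 12; below-median browsers: Brave, Edge, Safari. Among those, Edge has the highest market share (%) (≈ 40).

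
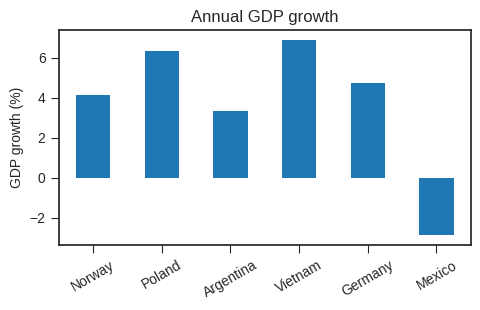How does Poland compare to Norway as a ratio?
≈ 1.5×

Poland ≈ 6, Norway ≈ 4; 6/4 ≈ 1.5.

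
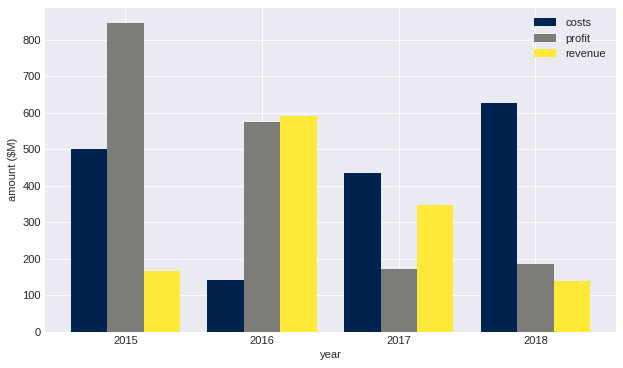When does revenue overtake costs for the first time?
2016

2015: revenue ≈ 200 vs costs ≈ 500 (not yet); 2016: revenue ≈ 600 vs costs ≈ 100 (first crossover).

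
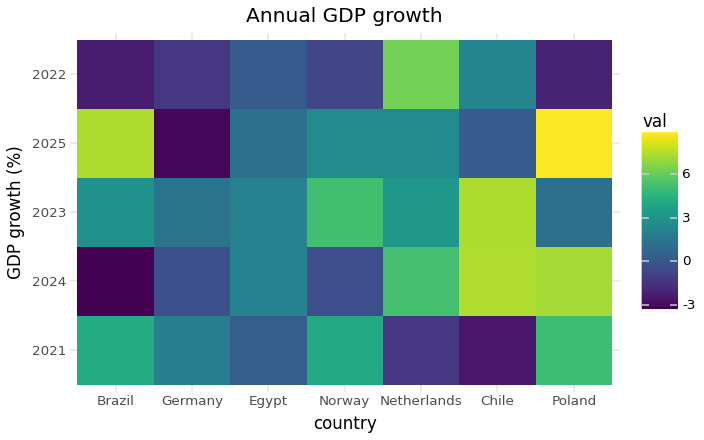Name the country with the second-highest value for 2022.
Chile

Top 3 for 2022: Netherlands ≈ 6, Chile ≈ 2, Egypt ≈ 0.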